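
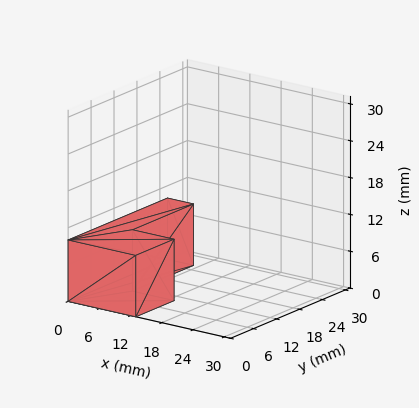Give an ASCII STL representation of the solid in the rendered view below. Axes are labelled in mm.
Reading the render: the shape is an L-shaped prism: outer 13 × 26 mm, arm thicknesses ≈ 10 mm (horizontal) and 5 mm (vertical), extruded 10 mm in z (dimensions read to the nearest mm from the axis ticks). For the STL, each face is triangulated and given an outward normal.

solid part
  facet normal 0.0000 0.0000 -1.0000
    outer loop
      vertex 13.000 10.000 0.000
      vertex 13.000 0.000 0.000
      vertex 0.000 0.000 0.000
    endloop
  endfacet
  facet normal 0.0000 0.0000 -1.0000
    outer loop
      vertex 5.000 10.000 0.000
      vertex 13.000 10.000 0.000
      vertex 0.000 0.000 0.000
    endloop
  endfacet
  facet normal 0.0000 0.0000 -1.0000
    outer loop
      vertex 5.000 26.000 0.000
      vertex 5.000 10.000 0.000
      vertex 0.000 0.000 0.000
    endloop
  endfacet
  facet normal 0.0000 0.0000 -1.0000
    outer loop
      vertex 0.000 26.000 0.000
      vertex 5.000 26.000 0.000
      vertex 0.000 0.000 0.000
    endloop
  endfacet
  facet normal 0.0000 0.0000 1.0000
    outer loop
      vertex 0.000 0.000 10.000
      vertex 13.000 0.000 10.000
      vertex 13.000 10.000 10.000
    endloop
  endfacet
  facet normal 0.0000 0.0000 1.0000
    outer loop
      vertex 0.000 0.000 10.000
      vertex 13.000 10.000 10.000
      vertex 5.000 10.000 10.000
    endloop
  endfacet
  facet normal 0.0000 0.0000 1.0000
    outer loop
      vertex 0.000 0.000 10.000
      vertex 5.000 10.000 10.000
      vertex 5.000 26.000 10.000
    endloop
  endfacet
  facet normal 0.0000 0.0000 1.0000
    outer loop
      vertex 0.000 0.000 10.000
      vertex 5.000 26.000 10.000
      vertex 0.000 26.000 10.000
    endloop
  endfacet
  facet normal 0.0000 -1.0000 0.0000
    outer loop
      vertex 0.000 0.000 0.000
      vertex 13.000 0.000 0.000
      vertex 13.000 0.000 10.000
    endloop
  endfacet
  facet normal 0.0000 -1.0000 0.0000
    outer loop
      vertex 0.000 0.000 0.000
      vertex 13.000 0.000 10.000
      vertex 0.000 0.000 10.000
    endloop
  endfacet
  facet normal 1.0000 0.0000 0.0000
    outer loop
      vertex 13.000 0.000 0.000
      vertex 13.000 10.000 0.000
      vertex 13.000 10.000 10.000
    endloop
  endfacet
  facet normal 1.0000 0.0000 0.0000
    outer loop
      vertex 13.000 0.000 0.000
      vertex 13.000 10.000 10.000
      vertex 13.000 0.000 10.000
    endloop
  endfacet
  facet normal 0.0000 1.0000 0.0000
    outer loop
      vertex 13.000 10.000 0.000
      vertex 5.000 10.000 0.000
      vertex 5.000 10.000 10.000
    endloop
  endfacet
  facet normal 0.0000 1.0000 0.0000
    outer loop
      vertex 13.000 10.000 0.000
      vertex 5.000 10.000 10.000
      vertex 13.000 10.000 10.000
    endloop
  endfacet
  facet normal 1.0000 0.0000 0.0000
    outer loop
      vertex 5.000 10.000 0.000
      vertex 5.000 26.000 0.000
      vertex 5.000 26.000 10.000
    endloop
  endfacet
  facet normal 1.0000 0.0000 0.0000
    outer loop
      vertex 5.000 10.000 0.000
      vertex 5.000 26.000 10.000
      vertex 5.000 10.000 10.000
    endloop
  endfacet
  facet normal 0.0000 1.0000 0.0000
    outer loop
      vertex 5.000 26.000 0.000
      vertex 0.000 26.000 0.000
      vertex 0.000 26.000 10.000
    endloop
  endfacet
  facet normal 0.0000 1.0000 0.0000
    outer loop
      vertex 5.000 26.000 0.000
      vertex 0.000 26.000 10.000
      vertex 5.000 26.000 10.000
    endloop
  endfacet
  facet normal -1.0000 0.0000 0.0000
    outer loop
      vertex 0.000 26.000 0.000
      vertex 0.000 0.000 0.000
      vertex 0.000 0.000 10.000
    endloop
  endfacet
  facet normal -1.0000 0.0000 0.0000
    outer loop
      vertex 0.000 26.000 0.000
      vertex 0.000 0.000 10.000
      vertex 0.000 26.000 10.000
    endloop
  endfacet
endsolid part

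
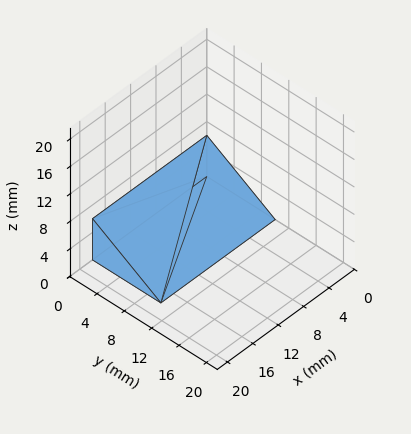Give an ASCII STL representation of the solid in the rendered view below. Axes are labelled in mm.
Reading the render: the shape is a wedge (ramp): 18 × 10 mm base, rising to 6 mm along the y=0 edge and sloping linearly to z=0 at y=10 (dimensions read to the nearest mm from the axis ticks). For the STL, each face is triangulated and given an outward normal.

solid part
  facet normal 0.0000 0.0000 -1.0000
    outer loop
      vertex 18.000 10.000 0.000
      vertex 18.000 0.000 0.000
      vertex 0.000 0.000 0.000
    endloop
  endfacet
  facet normal 0.0000 0.0000 -1.0000
    outer loop
      vertex 0.000 10.000 0.000
      vertex 18.000 10.000 0.000
      vertex 0.000 0.000 0.000
    endloop
  endfacet
  facet normal 0.0000 -1.0000 0.0000
    outer loop
      vertex 0.000 0.000 0.000
      vertex 18.000 0.000 0.000
      vertex 18.000 0.000 6.000
    endloop
  endfacet
  facet normal 0.0000 -1.0000 0.0000
    outer loop
      vertex 0.000 0.000 0.000
      vertex 18.000 0.000 6.000
      vertex 0.000 0.000 6.000
    endloop
  endfacet
  facet normal 0.0000 0.5145 0.8575
    outer loop
      vertex 0.000 0.000 6.000
      vertex 18.000 0.000 6.000
      vertex 18.000 10.000 0.000
    endloop
  endfacet
  facet normal 0.0000 0.5145 0.8575
    outer loop
      vertex 0.000 0.000 6.000
      vertex 18.000 10.000 0.000
      vertex 0.000 10.000 0.000
    endloop
  endfacet
  facet normal -1.0000 0.0000 0.0000
    outer loop
      vertex 0.000 0.000 6.000
      vertex 0.000 10.000 0.000
      vertex 0.000 0.000 0.000
    endloop
  endfacet
  facet normal 1.0000 0.0000 0.0000
    outer loop
      vertex 18.000 0.000 0.000
      vertex 18.000 10.000 0.000
      vertex 18.000 0.000 6.000
    endloop
  endfacet
endsolid part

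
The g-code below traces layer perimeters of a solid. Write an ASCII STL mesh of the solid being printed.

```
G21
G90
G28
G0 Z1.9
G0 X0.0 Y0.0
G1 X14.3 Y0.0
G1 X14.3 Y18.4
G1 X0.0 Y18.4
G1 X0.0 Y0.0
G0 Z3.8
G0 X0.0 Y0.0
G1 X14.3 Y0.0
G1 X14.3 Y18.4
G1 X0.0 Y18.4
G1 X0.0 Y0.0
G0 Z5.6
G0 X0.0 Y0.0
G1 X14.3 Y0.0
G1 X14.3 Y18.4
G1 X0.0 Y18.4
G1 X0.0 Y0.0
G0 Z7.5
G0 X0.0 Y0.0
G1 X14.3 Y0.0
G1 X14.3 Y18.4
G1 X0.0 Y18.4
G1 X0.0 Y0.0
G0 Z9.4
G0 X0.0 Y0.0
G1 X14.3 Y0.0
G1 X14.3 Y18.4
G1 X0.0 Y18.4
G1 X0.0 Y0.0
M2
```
solid part
  facet normal 0.0000 0.0000 -1.0000
    outer loop
      vertex 14.3 18.4 0.0
      vertex 14.3 0.0 0.0
      vertex 0.0 0.0 0.0
    endloop
  endfacet
  facet normal 0.0000 0.0000 -1.0000
    outer loop
      vertex 0.0 18.4 0.0
      vertex 14.3 18.4 0.0
      vertex 0.0 0.0 0.0
    endloop
  endfacet
  facet normal 0.0000 0.0000 1.0000
    outer loop
      vertex 0.0 0.0 9.4
      vertex 14.3 0.0 9.4
      vertex 14.3 18.4 9.4
    endloop
  endfacet
  facet normal 0.0000 0.0000 1.0000
    outer loop
      vertex 0.0 0.0 9.4
      vertex 14.3 18.4 9.4
      vertex 0.0 18.4 9.4
    endloop
  endfacet
  facet normal 0.0000 -1.0000 0.0000
    outer loop
      vertex 0.0 0.0 0.0
      vertex 14.3 0.0 0.0
      vertex 14.3 0.0 9.4
    endloop
  endfacet
  facet normal 0.0000 -1.0000 0.0000
    outer loop
      vertex 0.0 0.0 0.0
      vertex 14.3 0.0 9.4
      vertex 0.0 0.0 9.4
    endloop
  endfacet
  facet normal 0.0000 1.0000 0.0000
    outer loop
      vertex 14.3 18.4 9.4
      vertex 14.3 18.4 0.0
      vertex 0.0 18.4 0.0
    endloop
  endfacet
  facet normal 0.0000 1.0000 0.0000
    outer loop
      vertex 0.0 18.4 9.4
      vertex 14.3 18.4 9.4
      vertex 0.0 18.4 0.0
    endloop
  endfacet
  facet normal -1.0000 0.0000 0.0000
    outer loop
      vertex 0.0 18.4 9.4
      vertex 0.0 18.4 0.0
      vertex 0.0 0.0 0.0
    endloop
  endfacet
  facet normal -1.0000 0.0000 0.0000
    outer loop
      vertex 0.0 0.0 9.4
      vertex 0.0 18.4 9.4
      vertex 0.0 0.0 0.0
    endloop
  endfacet
  facet normal 1.0000 0.0000 0.0000
    outer loop
      vertex 14.3 0.0 0.0
      vertex 14.3 18.4 0.0
      vertex 14.3 18.4 9.4
    endloop
  endfacet
  facet normal 1.0000 0.0000 0.0000
    outer loop
      vertex 14.3 0.0 0.0
      vertex 14.3 18.4 9.4
      vertex 14.3 0.0 9.4
    endloop
  endfacet
endsolid part

The G0 Z moves step by Δz≈1.9 mm. Every layer's G1 loop is the same polygon, so the solid is a straight extrusion of it from z=0 to z≈9.4. Closing with flat bottom and top caps and triangulating gives 12 facets — a rectangular box, roughly 14.3 × 18.4 mm footprint and 9.4 mm tall.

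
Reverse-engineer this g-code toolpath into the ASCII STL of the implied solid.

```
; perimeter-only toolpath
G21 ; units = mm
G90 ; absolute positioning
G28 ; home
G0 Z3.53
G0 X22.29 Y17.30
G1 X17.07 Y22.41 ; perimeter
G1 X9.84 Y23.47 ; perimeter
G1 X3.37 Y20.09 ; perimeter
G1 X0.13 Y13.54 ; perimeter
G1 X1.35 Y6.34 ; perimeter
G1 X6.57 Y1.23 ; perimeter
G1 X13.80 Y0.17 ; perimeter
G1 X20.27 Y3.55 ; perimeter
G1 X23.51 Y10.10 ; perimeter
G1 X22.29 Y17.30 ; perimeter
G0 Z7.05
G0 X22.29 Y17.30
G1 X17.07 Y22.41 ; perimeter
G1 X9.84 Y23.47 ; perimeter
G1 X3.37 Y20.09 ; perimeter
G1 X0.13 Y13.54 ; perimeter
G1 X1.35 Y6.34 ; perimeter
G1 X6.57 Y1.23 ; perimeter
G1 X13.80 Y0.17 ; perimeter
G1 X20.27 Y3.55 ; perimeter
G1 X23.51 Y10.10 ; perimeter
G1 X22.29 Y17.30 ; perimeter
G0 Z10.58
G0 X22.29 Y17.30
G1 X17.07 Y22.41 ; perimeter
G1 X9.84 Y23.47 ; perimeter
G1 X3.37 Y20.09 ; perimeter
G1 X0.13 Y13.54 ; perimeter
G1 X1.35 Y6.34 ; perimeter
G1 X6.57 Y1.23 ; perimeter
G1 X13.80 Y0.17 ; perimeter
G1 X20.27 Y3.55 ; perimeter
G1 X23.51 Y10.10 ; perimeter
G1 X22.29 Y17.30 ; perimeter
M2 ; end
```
solid part
  facet normal 0.0000 0.0000 -1.0000
    outer loop
      vertex 9.84 23.47 0.00
      vertex 17.07 22.41 0.00
      vertex 22.29 17.30 0.00
    endloop
  endfacet
  facet normal 0.0000 0.0000 -1.0000
    outer loop
      vertex 3.37 20.09 0.00
      vertex 9.84 23.47 0.00
      vertex 22.29 17.30 0.00
    endloop
  endfacet
  facet normal 0.0000 0.0000 -1.0000
    outer loop
      vertex 0.13 13.54 0.00
      vertex 3.37 20.09 0.00
      vertex 22.29 17.30 0.00
    endloop
  endfacet
  facet normal 0.0000 0.0000 -1.0000
    outer loop
      vertex 1.35 6.34 0.00
      vertex 0.13 13.54 0.00
      vertex 22.29 17.30 0.00
    endloop
  endfacet
  facet normal 0.0000 0.0000 -1.0000
    outer loop
      vertex 6.57 1.23 0.00
      vertex 1.35 6.34 0.00
      vertex 22.29 17.30 0.00
    endloop
  endfacet
  facet normal 0.0000 0.0000 -1.0000
    outer loop
      vertex 13.80 0.17 0.00
      vertex 6.57 1.23 0.00
      vertex 22.29 17.30 0.00
    endloop
  endfacet
  facet normal 0.0000 0.0000 -1.0000
    outer loop
      vertex 20.27 3.55 0.00
      vertex 13.80 0.17 0.00
      vertex 22.29 17.30 0.00
    endloop
  endfacet
  facet normal 0.0000 0.0000 -1.0000
    outer loop
      vertex 23.51 10.10 0.00
      vertex 20.27 3.55 0.00
      vertex 22.29 17.30 0.00
    endloop
  endfacet
  facet normal 0.0000 0.0000 1.0000
    outer loop
      vertex 22.29 17.30 10.58
      vertex 17.07 22.41 10.58
      vertex 9.84 23.47 10.58
    endloop
  endfacet
  facet normal 0.0000 0.0000 1.0000
    outer loop
      vertex 22.29 17.30 10.58
      vertex 9.84 23.47 10.58
      vertex 3.37 20.09 10.58
    endloop
  endfacet
  facet normal 0.0000 0.0000 1.0000
    outer loop
      vertex 22.29 17.30 10.58
      vertex 3.37 20.09 10.58
      vertex 0.13 13.54 10.58
    endloop
  endfacet
  facet normal 0.0000 0.0000 1.0000
    outer loop
      vertex 22.29 17.30 10.58
      vertex 0.13 13.54 10.58
      vertex 1.35 6.34 10.58
    endloop
  endfacet
  facet normal 0.0000 0.0000 1.0000
    outer loop
      vertex 22.29 17.30 10.58
      vertex 1.35 6.34 10.58
      vertex 6.57 1.23 10.58
    endloop
  endfacet
  facet normal 0.0000 0.0000 1.0000
    outer loop
      vertex 22.29 17.30 10.58
      vertex 6.57 1.23 10.58
      vertex 13.80 0.17 10.58
    endloop
  endfacet
  facet normal 0.0000 0.0000 1.0000
    outer loop
      vertex 22.29 17.30 10.58
      vertex 13.80 0.17 10.58
      vertex 20.27 3.55 10.58
    endloop
  endfacet
  facet normal 0.0000 0.0000 1.0000
    outer loop
      vertex 22.29 17.30 10.58
      vertex 20.27 3.55 10.58
      vertex 23.51 10.10 10.58
    endloop
  endfacet
  facet normal 0.6995 0.7146 0.0000
    outer loop
      vertex 22.29 17.30 0.00
      vertex 17.07 22.41 0.00
      vertex 17.07 22.41 10.58
    endloop
  endfacet
  facet normal 0.6995 0.7146 0.0000
    outer loop
      vertex 22.29 17.30 0.00
      vertex 17.07 22.41 10.58
      vertex 22.29 17.30 10.58
    endloop
  endfacet
  facet normal 0.1451 0.9894 0.0000
    outer loop
      vertex 17.07 22.41 0.00
      vertex 9.84 23.47 0.00
      vertex 9.84 23.47 10.58
    endloop
  endfacet
  facet normal 0.1451 0.9894 0.0000
    outer loop
      vertex 17.07 22.41 0.00
      vertex 9.84 23.47 10.58
      vertex 17.07 22.41 10.58
    endloop
  endfacet
  facet normal -0.4630 0.8863 0.0000
    outer loop
      vertex 9.84 23.47 0.00
      vertex 3.37 20.09 0.00
      vertex 3.37 20.09 10.58
    endloop
  endfacet
  facet normal -0.4630 0.8863 0.0000
    outer loop
      vertex 9.84 23.47 0.00
      vertex 3.37 20.09 10.58
      vertex 9.84 23.47 10.58
    endloop
  endfacet
  facet normal -0.8963 0.4434 0.0000
    outer loop
      vertex 3.37 20.09 0.00
      vertex 0.13 13.54 0.00
      vertex 0.13 13.54 10.58
    endloop
  endfacet
  facet normal -0.8963 0.4434 0.0000
    outer loop
      vertex 3.37 20.09 0.00
      vertex 0.13 13.54 10.58
      vertex 3.37 20.09 10.58
    endloop
  endfacet
  facet normal -0.9859 -0.1671 0.0000
    outer loop
      vertex 0.13 13.54 0.00
      vertex 1.35 6.34 0.00
      vertex 1.35 6.34 10.58
    endloop
  endfacet
  facet normal -0.9859 -0.1671 0.0000
    outer loop
      vertex 0.13 13.54 0.00
      vertex 1.35 6.34 10.58
      vertex 0.13 13.54 10.58
    endloop
  endfacet
  facet normal -0.6995 -0.7146 0.0000
    outer loop
      vertex 1.35 6.34 0.00
      vertex 6.57 1.23 0.00
      vertex 6.57 1.23 10.58
    endloop
  endfacet
  facet normal -0.6995 -0.7146 0.0000
    outer loop
      vertex 1.35 6.34 0.00
      vertex 6.57 1.23 10.58
      vertex 1.35 6.34 10.58
    endloop
  endfacet
  facet normal -0.1451 -0.9894 0.0000
    outer loop
      vertex 6.57 1.23 0.00
      vertex 13.80 0.17 0.00
      vertex 13.80 0.17 10.58
    endloop
  endfacet
  facet normal -0.1451 -0.9894 0.0000
    outer loop
      vertex 6.57 1.23 0.00
      vertex 13.80 0.17 10.58
      vertex 6.57 1.23 10.58
    endloop
  endfacet
  facet normal 0.4630 -0.8863 0.0000
    outer loop
      vertex 13.80 0.17 0.00
      vertex 20.27 3.55 0.00
      vertex 20.27 3.55 10.58
    endloop
  endfacet
  facet normal 0.4630 -0.8863 0.0000
    outer loop
      vertex 13.80 0.17 0.00
      vertex 20.27 3.55 10.58
      vertex 13.80 0.17 10.58
    endloop
  endfacet
  facet normal 0.8963 -0.4434 0.0000
    outer loop
      vertex 20.27 3.55 0.00
      vertex 23.51 10.10 0.00
      vertex 23.51 10.10 10.58
    endloop
  endfacet
  facet normal 0.8963 -0.4434 0.0000
    outer loop
      vertex 20.27 3.55 0.00
      vertex 23.51 10.10 10.58
      vertex 20.27 3.55 10.58
    endloop
  endfacet
  facet normal 0.9859 0.1671 0.0000
    outer loop
      vertex 23.51 10.10 0.00
      vertex 22.29 17.30 0.00
      vertex 22.29 17.30 10.58
    endloop
  endfacet
  facet normal 0.9859 0.1671 0.0000
    outer loop
      vertex 23.51 10.10 0.00
      vertex 22.29 17.30 10.58
      vertex 23.51 10.10 10.58
    endloop
  endfacet
endsolid part

The G0 Z moves step by Δz≈3.53 mm. Every layer's G1 loop is the same polygon, so the solid is a straight extrusion of it from z=0 to z≈10.6. Closing with flat bottom and top caps and triangulating gives 36 facets — a regular 10-sided prism (a cylinder approximated with 10 flat sides), circumscribed radius ≈ 11.8 mm, height ≈ 10.6 mm.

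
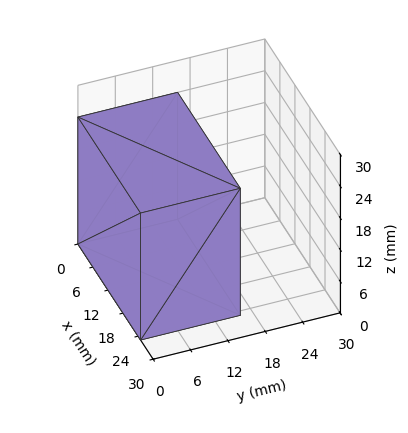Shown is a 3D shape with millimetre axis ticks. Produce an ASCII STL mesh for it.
Reading the render: the shape is a rectangular box, roughly 25 × 16 mm footprint and 24 mm tall (dimensions read to the nearest mm from the axis ticks). For the STL, each face is triangulated and given an outward normal.

solid part
  facet normal 0.0000 0.0000 -1.0000
    outer loop
      vertex 25.0 16.0 0.0
      vertex 25.0 0.0 0.0
      vertex 0.0 0.0 0.0
    endloop
  endfacet
  facet normal 0.0000 0.0000 -1.0000
    outer loop
      vertex 0.0 16.0 0.0
      vertex 25.0 16.0 0.0
      vertex 0.0 0.0 0.0
    endloop
  endfacet
  facet normal 0.0000 0.0000 1.0000
    outer loop
      vertex 0.0 0.0 24.0
      vertex 25.0 0.0 24.0
      vertex 25.0 16.0 24.0
    endloop
  endfacet
  facet normal 0.0000 0.0000 1.0000
    outer loop
      vertex 0.0 0.0 24.0
      vertex 25.0 16.0 24.0
      vertex 0.0 16.0 24.0
    endloop
  endfacet
  facet normal 0.0000 -1.0000 0.0000
    outer loop
      vertex 0.0 0.0 0.0
      vertex 25.0 0.0 0.0
      vertex 25.0 0.0 24.0
    endloop
  endfacet
  facet normal 0.0000 -1.0000 0.0000
    outer loop
      vertex 0.0 0.0 0.0
      vertex 25.0 0.0 24.0
      vertex 0.0 0.0 24.0
    endloop
  endfacet
  facet normal 0.0000 1.0000 0.0000
    outer loop
      vertex 25.0 16.0 24.0
      vertex 25.0 16.0 0.0
      vertex 0.0 16.0 0.0
    endloop
  endfacet
  facet normal 0.0000 1.0000 0.0000
    outer loop
      vertex 0.0 16.0 24.0
      vertex 25.0 16.0 24.0
      vertex 0.0 16.0 0.0
    endloop
  endfacet
  facet normal -1.0000 0.0000 0.0000
    outer loop
      vertex 0.0 16.0 24.0
      vertex 0.0 16.0 0.0
      vertex 0.0 0.0 0.0
    endloop
  endfacet
  facet normal -1.0000 0.0000 0.0000
    outer loop
      vertex 0.0 0.0 24.0
      vertex 0.0 16.0 24.0
      vertex 0.0 0.0 0.0
    endloop
  endfacet
  facet normal 1.0000 0.0000 0.0000
    outer loop
      vertex 25.0 0.0 0.0
      vertex 25.0 16.0 0.0
      vertex 25.0 16.0 24.0
    endloop
  endfacet
  facet normal 1.0000 0.0000 0.0000
    outer loop
      vertex 25.0 0.0 0.0
      vertex 25.0 16.0 24.0
      vertex 25.0 0.0 24.0
    endloop
  endfacet
endsolid part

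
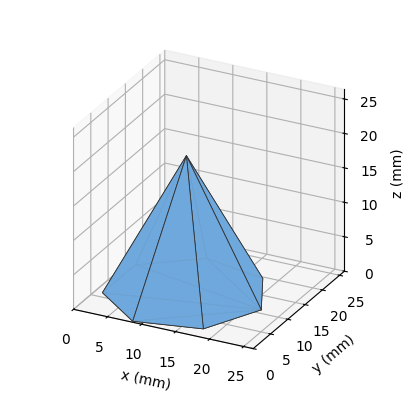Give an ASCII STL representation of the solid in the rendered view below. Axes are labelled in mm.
Reading the render: the shape is a regular 7-sided pyramid, base circumscribed radius ≈ 11 mm, apex at z ≈ 20 mm (dimensions read to the nearest mm from the axis ticks). For the STL, each face is triangulated and given an outward normal.

solid part
  facet normal 0.0000 0.0000 -1.0000
    outer loop
      vertex 8.552 21.724 0.000
      vertex 17.858 19.600 0.000
      vertex 22.000 11.000 0.000
    endloop
  endfacet
  facet normal 0.0000 0.0000 -1.0000
    outer loop
      vertex 1.089 15.773 0.000
      vertex 8.552 21.724 0.000
      vertex 22.000 11.000 0.000
    endloop
  endfacet
  facet normal 0.0000 0.0000 -1.0000
    outer loop
      vertex 1.089 6.227 0.000
      vertex 1.089 15.773 0.000
      vertex 22.000 11.000 0.000
    endloop
  endfacet
  facet normal 0.0000 0.0000 -1.0000
    outer loop
      vertex 8.552 0.276 0.000
      vertex 1.089 6.227 0.000
      vertex 22.000 11.000 0.000
    endloop
  endfacet
  facet normal 0.0000 0.0000 -1.0000
    outer loop
      vertex 17.858 2.400 0.000
      vertex 8.552 0.276 0.000
      vertex 22.000 11.000 0.000
    endloop
  endfacet
  facet normal 0.8073 0.3888 0.4440
    outer loop
      vertex 22.000 11.000 0.000
      vertex 17.858 19.600 0.000
      vertex 11.000 11.000 20.000
    endloop
  endfacet
  facet normal 0.1994 0.8736 0.4440
    outer loop
      vertex 17.858 19.600 0.000
      vertex 8.552 21.724 0.000
      vertex 11.000 11.000 20.000
    endloop
  endfacet
  facet normal -0.5586 0.7006 0.4440
    outer loop
      vertex 8.552 21.724 0.000
      vertex 1.089 15.773 0.000
      vertex 11.000 11.000 20.000
    endloop
  endfacet
  facet normal -0.8960 0.0000 0.4440
    outer loop
      vertex 1.089 15.773 0.000
      vertex 1.089 6.227 0.000
      vertex 11.000 11.000 20.000
    endloop
  endfacet
  facet normal -0.5586 -0.7006 0.4440
    outer loop
      vertex 1.089 6.227 0.000
      vertex 8.552 0.276 0.000
      vertex 11.000 11.000 20.000
    endloop
  endfacet
  facet normal 0.1994 -0.8736 0.4440
    outer loop
      vertex 8.552 0.276 0.000
      vertex 17.858 2.400 0.000
      vertex 11.000 11.000 20.000
    endloop
  endfacet
  facet normal 0.8073 -0.3888 0.4440
    outer loop
      vertex 17.858 2.400 0.000
      vertex 22.000 11.000 0.000
      vertex 11.000 11.000 20.000
    endloop
  endfacet
endsolid part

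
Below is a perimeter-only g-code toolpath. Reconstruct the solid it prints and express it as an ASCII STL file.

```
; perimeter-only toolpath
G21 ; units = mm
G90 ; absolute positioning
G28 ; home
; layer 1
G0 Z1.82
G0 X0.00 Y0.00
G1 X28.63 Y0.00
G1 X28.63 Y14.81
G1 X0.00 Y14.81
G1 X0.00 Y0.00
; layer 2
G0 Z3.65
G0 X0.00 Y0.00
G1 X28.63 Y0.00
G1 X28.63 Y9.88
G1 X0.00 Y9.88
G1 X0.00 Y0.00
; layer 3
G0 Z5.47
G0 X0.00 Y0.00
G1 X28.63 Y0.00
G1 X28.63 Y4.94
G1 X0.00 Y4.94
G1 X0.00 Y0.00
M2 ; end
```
solid part
  facet normal 0.0000 0.0000 -1.0000
    outer loop
      vertex 28.63 19.75 0.00
      vertex 28.63 0.00 0.00
      vertex 0.00 0.00 0.00
    endloop
  endfacet
  facet normal 0.0000 0.0000 -1.0000
    outer loop
      vertex 0.00 19.75 0.00
      vertex 28.63 19.75 0.00
      vertex 0.00 0.00 0.00
    endloop
  endfacet
  facet normal 0.0000 -1.0000 0.0000
    outer loop
      vertex 0.00 0.00 0.00
      vertex 28.63 0.00 0.00
      vertex 28.63 0.00 7.30
    endloop
  endfacet
  facet normal 0.0000 -1.0000 0.0000
    outer loop
      vertex 0.00 0.00 0.00
      vertex 28.63 0.00 7.30
      vertex 0.00 0.00 7.30
    endloop
  endfacet
  facet normal 0.0000 0.3467 0.9380
    outer loop
      vertex 0.00 0.00 7.30
      vertex 28.63 0.00 7.30
      vertex 28.63 19.75 0.00
    endloop
  endfacet
  facet normal 0.0000 0.3467 0.9380
    outer loop
      vertex 0.00 0.00 7.30
      vertex 28.63 19.75 0.00
      vertex 0.00 19.75 0.00
    endloop
  endfacet
  facet normal -1.0000 0.0000 0.0000
    outer loop
      vertex 0.00 0.00 7.30
      vertex 0.00 19.75 0.00
      vertex 0.00 0.00 0.00
    endloop
  endfacet
  facet normal 1.0000 0.0000 0.0000
    outer loop
      vertex 28.63 0.00 0.00
      vertex 28.63 19.75 0.00
      vertex 28.63 0.00 7.30
    endloop
  endfacet
endsolid part

The G0 Z moves step by Δz≈1.82 mm. The G1 loops shrink linearly with z, so the solid tapers from its base footprint up to z≈7.3. Closing with a flat bottom cap and the tapered top and triangulating gives 8 facets — a wedge (ramp): 28.6 × 19.8 mm base, rising to 7.3 mm along the y=0 edge and sloping linearly to z=0 at y=19.8.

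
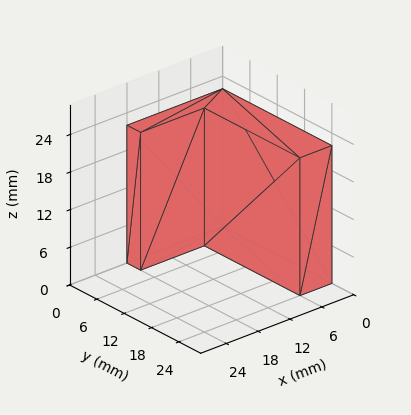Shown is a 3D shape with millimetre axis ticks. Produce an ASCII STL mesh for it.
Reading the render: the shape is an L-shaped prism: outer 18 × 24 mm, arm thicknesses ≈ 3 mm (horizontal) and 6 mm (vertical), extruded 22 mm in z (dimensions read to the nearest mm from the axis ticks). For the STL, each face is triangulated and given an outward normal.

solid part
  facet normal 0.0000 0.0000 -1.0000
    outer loop
      vertex 18.00 3.00 0.00
      vertex 18.00 0.00 0.00
      vertex 0.00 0.00 0.00
    endloop
  endfacet
  facet normal 0.0000 0.0000 -1.0000
    outer loop
      vertex 6.00 3.00 0.00
      vertex 18.00 3.00 0.00
      vertex 0.00 0.00 0.00
    endloop
  endfacet
  facet normal 0.0000 0.0000 -1.0000
    outer loop
      vertex 6.00 24.00 0.00
      vertex 6.00 3.00 0.00
      vertex 0.00 0.00 0.00
    endloop
  endfacet
  facet normal 0.0000 0.0000 -1.0000
    outer loop
      vertex 0.00 24.00 0.00
      vertex 6.00 24.00 0.00
      vertex 0.00 0.00 0.00
    endloop
  endfacet
  facet normal 0.0000 0.0000 1.0000
    outer loop
      vertex 0.00 0.00 22.00
      vertex 18.00 0.00 22.00
      vertex 18.00 3.00 22.00
    endloop
  endfacet
  facet normal 0.0000 0.0000 1.0000
    outer loop
      vertex 0.00 0.00 22.00
      vertex 18.00 3.00 22.00
      vertex 6.00 3.00 22.00
    endloop
  endfacet
  facet normal 0.0000 0.0000 1.0000
    outer loop
      vertex 0.00 0.00 22.00
      vertex 6.00 3.00 22.00
      vertex 6.00 24.00 22.00
    endloop
  endfacet
  facet normal 0.0000 0.0000 1.0000
    outer loop
      vertex 0.00 0.00 22.00
      vertex 6.00 24.00 22.00
      vertex 0.00 24.00 22.00
    endloop
  endfacet
  facet normal 0.0000 -1.0000 0.0000
    outer loop
      vertex 0.00 0.00 0.00
      vertex 18.00 0.00 0.00
      vertex 18.00 0.00 22.00
    endloop
  endfacet
  facet normal 0.0000 -1.0000 0.0000
    outer loop
      vertex 0.00 0.00 0.00
      vertex 18.00 0.00 22.00
      vertex 0.00 0.00 22.00
    endloop
  endfacet
  facet normal 1.0000 0.0000 0.0000
    outer loop
      vertex 18.00 0.00 0.00
      vertex 18.00 3.00 0.00
      vertex 18.00 3.00 22.00
    endloop
  endfacet
  facet normal 1.0000 0.0000 0.0000
    outer loop
      vertex 18.00 0.00 0.00
      vertex 18.00 3.00 22.00
      vertex 18.00 0.00 22.00
    endloop
  endfacet
  facet normal 0.0000 1.0000 0.0000
    outer loop
      vertex 18.00 3.00 0.00
      vertex 6.00 3.00 0.00
      vertex 6.00 3.00 22.00
    endloop
  endfacet
  facet normal 0.0000 1.0000 0.0000
    outer loop
      vertex 18.00 3.00 0.00
      vertex 6.00 3.00 22.00
      vertex 18.00 3.00 22.00
    endloop
  endfacet
  facet normal 1.0000 0.0000 0.0000
    outer loop
      vertex 6.00 3.00 0.00
      vertex 6.00 24.00 0.00
      vertex 6.00 24.00 22.00
    endloop
  endfacet
  facet normal 1.0000 0.0000 0.0000
    outer loop
      vertex 6.00 3.00 0.00
      vertex 6.00 24.00 22.00
      vertex 6.00 3.00 22.00
    endloop
  endfacet
  facet normal 0.0000 1.0000 0.0000
    outer loop
      vertex 6.00 24.00 0.00
      vertex 0.00 24.00 0.00
      vertex 0.00 24.00 22.00
    endloop
  endfacet
  facet normal 0.0000 1.0000 0.0000
    outer loop
      vertex 6.00 24.00 0.00
      vertex 0.00 24.00 22.00
      vertex 6.00 24.00 22.00
    endloop
  endfacet
  facet normal -1.0000 0.0000 0.0000
    outer loop
      vertex 0.00 24.00 0.00
      vertex 0.00 0.00 0.00
      vertex 0.00 0.00 22.00
    endloop
  endfacet
  facet normal -1.0000 0.0000 0.0000
    outer loop
      vertex 0.00 24.00 0.00
      vertex 0.00 0.00 22.00
      vertex 0.00 24.00 22.00
    endloop
  endfacet
endsolid part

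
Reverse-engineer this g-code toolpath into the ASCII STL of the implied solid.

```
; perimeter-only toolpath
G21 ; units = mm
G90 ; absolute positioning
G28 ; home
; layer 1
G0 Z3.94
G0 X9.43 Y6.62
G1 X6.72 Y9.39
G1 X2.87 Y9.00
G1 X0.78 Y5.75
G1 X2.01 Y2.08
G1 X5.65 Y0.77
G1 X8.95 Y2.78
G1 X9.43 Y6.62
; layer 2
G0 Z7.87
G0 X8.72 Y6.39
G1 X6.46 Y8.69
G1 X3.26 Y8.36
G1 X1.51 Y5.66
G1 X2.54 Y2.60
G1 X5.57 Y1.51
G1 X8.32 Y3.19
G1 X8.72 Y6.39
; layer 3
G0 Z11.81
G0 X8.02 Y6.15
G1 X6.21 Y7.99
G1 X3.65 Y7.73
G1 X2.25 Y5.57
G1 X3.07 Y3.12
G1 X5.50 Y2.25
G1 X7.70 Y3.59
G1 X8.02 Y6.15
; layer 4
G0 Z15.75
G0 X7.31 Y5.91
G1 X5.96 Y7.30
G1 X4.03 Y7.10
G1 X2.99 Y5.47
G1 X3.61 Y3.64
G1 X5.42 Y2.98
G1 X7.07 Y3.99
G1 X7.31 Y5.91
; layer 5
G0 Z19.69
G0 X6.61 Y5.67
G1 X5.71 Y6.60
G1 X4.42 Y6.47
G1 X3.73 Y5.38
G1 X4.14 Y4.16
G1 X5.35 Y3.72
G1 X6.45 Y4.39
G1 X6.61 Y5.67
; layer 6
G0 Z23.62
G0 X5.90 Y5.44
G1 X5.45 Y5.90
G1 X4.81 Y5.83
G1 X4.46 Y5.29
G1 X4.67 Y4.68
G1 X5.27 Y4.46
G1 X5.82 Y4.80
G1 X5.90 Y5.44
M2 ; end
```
solid part
  facet normal 0.0000 0.0000 -1.0000
    outer loop
      vertex 2.48 9.63 0.00
      vertex 6.97 10.09 0.00
      vertex 10.13 6.86 0.00
    endloop
  endfacet
  facet normal 0.0000 0.0000 -1.0000
    outer loop
      vertex 0.04 5.84 0.00
      vertex 2.48 9.63 0.00
      vertex 10.13 6.86 0.00
    endloop
  endfacet
  facet normal 0.0000 0.0000 -1.0000
    outer loop
      vertex 1.48 1.56 0.00
      vertex 0.04 5.84 0.00
      vertex 10.13 6.86 0.00
    endloop
  endfacet
  facet normal 0.0000 0.0000 -1.0000
    outer loop
      vertex 5.72 0.03 0.00
      vertex 1.48 1.56 0.00
      vertex 10.13 6.86 0.00
    endloop
  endfacet
  facet normal 0.0000 0.0000 -1.0000
    outer loop
      vertex 9.57 2.38 0.00
      vertex 5.72 0.03 0.00
      vertex 10.13 6.86 0.00
    endloop
  endfacet
  facet normal 0.7047 0.6894 0.1676
    outer loop
      vertex 10.13 6.86 0.00
      vertex 6.97 10.09 0.00
      vertex 5.20 5.20 27.56
    endloop
  endfacet
  facet normal -0.1005 0.9807 0.1676
    outer loop
      vertex 6.97 10.09 0.00
      vertex 2.48 9.63 0.00
      vertex 5.20 5.20 27.56
    endloop
  endfacet
  facet normal -0.8289 0.5337 0.1676
    outer loop
      vertex 2.48 9.63 0.00
      vertex 0.04 5.84 0.00
      vertex 5.20 5.20 27.56
    endloop
  endfacet
  facet normal -0.9344 -0.3144 0.1676
    outer loop
      vertex 0.04 5.84 0.00
      vertex 1.48 1.56 0.00
      vertex 5.20 5.20 27.56
    endloop
  endfacet
  facet normal -0.3346 -0.9273 0.1676
    outer loop
      vertex 1.48 1.56 0.00
      vertex 5.72 0.03 0.00
      vertex 5.20 5.20 27.56
    endloop
  endfacet
  facet normal 0.5136 -0.8415 0.1675
    outer loop
      vertex 5.72 0.03 0.00
      vertex 9.57 2.38 0.00
      vertex 5.20 5.20 27.56
    endloop
  endfacet
  facet normal 0.9782 -0.1223 0.1676
    outer loop
      vertex 9.57 2.38 0.00
      vertex 10.13 6.86 0.00
      vertex 5.20 5.20 27.56
    endloop
  endfacet
endsolid part

The G0 Z moves step by Δz≈3.94 mm. The G1 loops shrink linearly with z, so the solid tapers from its base footprint up to z≈27.6. Closing with a flat bottom cap and the tapered top and triangulating gives 12 facets — a regular 7-sided pyramid, base circumscribed radius ≈ 5.2 mm, apex at z ≈ 27.6 mm.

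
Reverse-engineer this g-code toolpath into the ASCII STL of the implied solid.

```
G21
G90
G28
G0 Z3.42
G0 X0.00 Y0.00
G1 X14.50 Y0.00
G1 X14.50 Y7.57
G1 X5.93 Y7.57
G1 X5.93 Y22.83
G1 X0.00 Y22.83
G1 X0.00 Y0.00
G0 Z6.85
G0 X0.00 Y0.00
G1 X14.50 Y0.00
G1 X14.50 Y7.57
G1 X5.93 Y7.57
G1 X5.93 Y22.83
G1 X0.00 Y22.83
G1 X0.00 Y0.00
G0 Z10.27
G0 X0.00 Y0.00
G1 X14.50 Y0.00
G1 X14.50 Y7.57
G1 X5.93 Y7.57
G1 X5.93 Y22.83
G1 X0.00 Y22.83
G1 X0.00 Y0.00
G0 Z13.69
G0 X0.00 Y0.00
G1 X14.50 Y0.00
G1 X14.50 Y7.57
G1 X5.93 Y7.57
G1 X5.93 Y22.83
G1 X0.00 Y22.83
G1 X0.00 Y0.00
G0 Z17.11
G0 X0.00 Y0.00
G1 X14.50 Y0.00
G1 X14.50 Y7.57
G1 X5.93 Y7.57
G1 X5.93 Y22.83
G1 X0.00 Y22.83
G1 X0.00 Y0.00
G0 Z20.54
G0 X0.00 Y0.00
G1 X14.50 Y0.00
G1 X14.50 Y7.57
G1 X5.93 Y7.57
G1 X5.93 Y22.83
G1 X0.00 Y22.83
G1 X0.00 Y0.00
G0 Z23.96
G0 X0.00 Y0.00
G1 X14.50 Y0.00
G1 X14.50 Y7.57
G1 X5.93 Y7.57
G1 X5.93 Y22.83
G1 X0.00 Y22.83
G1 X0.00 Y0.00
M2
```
solid part
  facet normal 0.0000 0.0000 -1.0000
    outer loop
      vertex 14.50 7.57 0.00
      vertex 14.50 0.00 0.00
      vertex 0.00 0.00 0.00
    endloop
  endfacet
  facet normal 0.0000 0.0000 -1.0000
    outer loop
      vertex 5.93 7.57 0.00
      vertex 14.50 7.57 0.00
      vertex 0.00 0.00 0.00
    endloop
  endfacet
  facet normal 0.0000 0.0000 -1.0000
    outer loop
      vertex 5.93 22.83 0.00
      vertex 5.93 7.57 0.00
      vertex 0.00 0.00 0.00
    endloop
  endfacet
  facet normal 0.0000 0.0000 -1.0000
    outer loop
      vertex 0.00 22.83 0.00
      vertex 5.93 22.83 0.00
      vertex 0.00 0.00 0.00
    endloop
  endfacet
  facet normal 0.0000 0.0000 1.0000
    outer loop
      vertex 0.00 0.00 23.96
      vertex 14.50 0.00 23.96
      vertex 14.50 7.57 23.96
    endloop
  endfacet
  facet normal 0.0000 0.0000 1.0000
    outer loop
      vertex 0.00 0.00 23.96
      vertex 14.50 7.57 23.96
      vertex 5.93 7.57 23.96
    endloop
  endfacet
  facet normal 0.0000 0.0000 1.0000
    outer loop
      vertex 0.00 0.00 23.96
      vertex 5.93 7.57 23.96
      vertex 5.93 22.83 23.96
    endloop
  endfacet
  facet normal 0.0000 0.0000 1.0000
    outer loop
      vertex 0.00 0.00 23.96
      vertex 5.93 22.83 23.96
      vertex 0.00 22.83 23.96
    endloop
  endfacet
  facet normal 0.0000 -1.0000 0.0000
    outer loop
      vertex 0.00 0.00 0.00
      vertex 14.50 0.00 0.00
      vertex 14.50 0.00 23.96
    endloop
  endfacet
  facet normal 0.0000 -1.0000 0.0000
    outer loop
      vertex 0.00 0.00 0.00
      vertex 14.50 0.00 23.96
      vertex 0.00 0.00 23.96
    endloop
  endfacet
  facet normal 1.0000 0.0000 0.0000
    outer loop
      vertex 14.50 0.00 0.00
      vertex 14.50 7.57 0.00
      vertex 14.50 7.57 23.96
    endloop
  endfacet
  facet normal 1.0000 0.0000 0.0000
    outer loop
      vertex 14.50 0.00 0.00
      vertex 14.50 7.57 23.96
      vertex 14.50 0.00 23.96
    endloop
  endfacet
  facet normal 0.0000 1.0000 0.0000
    outer loop
      vertex 14.50 7.57 0.00
      vertex 5.93 7.57 0.00
      vertex 5.93 7.57 23.96
    endloop
  endfacet
  facet normal 0.0000 1.0000 0.0000
    outer loop
      vertex 14.50 7.57 0.00
      vertex 5.93 7.57 23.96
      vertex 14.50 7.57 23.96
    endloop
  endfacet
  facet normal 1.0000 0.0000 0.0000
    outer loop
      vertex 5.93 7.57 0.00
      vertex 5.93 22.83 0.00
      vertex 5.93 22.83 23.96
    endloop
  endfacet
  facet normal 1.0000 0.0000 0.0000
    outer loop
      vertex 5.93 7.57 0.00
      vertex 5.93 22.83 23.96
      vertex 5.93 7.57 23.96
    endloop
  endfacet
  facet normal 0.0000 1.0000 0.0000
    outer loop
      vertex 5.93 22.83 0.00
      vertex 0.00 22.83 0.00
      vertex 0.00 22.83 23.96
    endloop
  endfacet
  facet normal 0.0000 1.0000 0.0000
    outer loop
      vertex 5.93 22.83 0.00
      vertex 0.00 22.83 23.96
      vertex 5.93 22.83 23.96
    endloop
  endfacet
  facet normal -1.0000 0.0000 0.0000
    outer loop
      vertex 0.00 22.83 0.00
      vertex 0.00 0.00 0.00
      vertex 0.00 0.00 23.96
    endloop
  endfacet
  facet normal -1.0000 0.0000 0.0000
    outer loop
      vertex 0.00 22.83 0.00
      vertex 0.00 0.00 23.96
      vertex 0.00 22.83 23.96
    endloop
  endfacet
endsolid part

The G0 Z moves step by Δz≈3.42 mm. Every layer's G1 loop is the same polygon, so the solid is a straight extrusion of it from z=0 to z≈24. Closing with flat bottom and top caps and triangulating gives 20 facets — an L-shaped prism: outer 14.5 × 22.8 mm, arm thicknesses ≈ 7.57 mm (horizontal) and 5.93 mm (vertical), extruded 24 mm in z.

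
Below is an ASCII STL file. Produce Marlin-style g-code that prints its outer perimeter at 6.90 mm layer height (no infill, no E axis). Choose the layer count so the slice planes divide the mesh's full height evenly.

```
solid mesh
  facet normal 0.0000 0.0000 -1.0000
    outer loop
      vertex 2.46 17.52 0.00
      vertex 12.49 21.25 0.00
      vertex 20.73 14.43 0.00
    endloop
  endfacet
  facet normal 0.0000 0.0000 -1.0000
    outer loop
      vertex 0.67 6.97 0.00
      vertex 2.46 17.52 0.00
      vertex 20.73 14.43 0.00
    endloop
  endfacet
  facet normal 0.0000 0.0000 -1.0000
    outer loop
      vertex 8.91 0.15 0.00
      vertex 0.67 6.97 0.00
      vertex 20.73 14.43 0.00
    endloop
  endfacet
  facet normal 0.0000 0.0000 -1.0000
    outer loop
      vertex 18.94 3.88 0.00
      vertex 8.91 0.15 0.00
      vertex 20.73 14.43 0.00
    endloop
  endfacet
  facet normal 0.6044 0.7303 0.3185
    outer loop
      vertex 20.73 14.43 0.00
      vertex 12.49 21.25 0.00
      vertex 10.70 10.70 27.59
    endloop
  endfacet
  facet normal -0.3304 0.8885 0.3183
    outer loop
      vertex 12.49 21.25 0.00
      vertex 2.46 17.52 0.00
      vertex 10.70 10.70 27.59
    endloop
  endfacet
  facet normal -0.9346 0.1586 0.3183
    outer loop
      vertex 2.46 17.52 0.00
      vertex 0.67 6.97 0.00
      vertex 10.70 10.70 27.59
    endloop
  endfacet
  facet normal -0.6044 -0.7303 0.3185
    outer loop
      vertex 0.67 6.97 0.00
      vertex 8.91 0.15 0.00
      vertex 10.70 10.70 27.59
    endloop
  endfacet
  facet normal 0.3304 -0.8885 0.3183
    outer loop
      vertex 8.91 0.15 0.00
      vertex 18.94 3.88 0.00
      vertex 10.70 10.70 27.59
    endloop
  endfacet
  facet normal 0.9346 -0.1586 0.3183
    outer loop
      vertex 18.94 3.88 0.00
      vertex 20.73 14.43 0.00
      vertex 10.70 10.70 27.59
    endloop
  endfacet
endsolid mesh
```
; perimeter-only toolpath
G21 ; units = mm
G90 ; absolute positioning
G28 ; home
; layer 1
G0 Z6.90
G0 X18.22 Y13.50
G1 X12.04 Y18.61
G1 X4.52 Y15.82
G1 X3.18 Y7.90
G1 X9.36 Y2.79
G1 X16.88 Y5.58
G1 X18.22 Y13.50
; layer 2
G0 Z13.79
G0 X15.71 Y12.56
G1 X11.59 Y15.97
G1 X6.58 Y14.11
G1 X5.68 Y8.83
G1 X9.80 Y5.42
G1 X14.82 Y7.29
G1 X15.71 Y12.56
; layer 3
G0 Z20.69
G0 X13.21 Y11.63
G1 X11.15 Y13.34
G1 X8.64 Y12.40
G1 X8.19 Y9.77
G1 X10.25 Y8.06
G1 X12.76 Y8.99
G1 X13.21 Y11.63
M2 ; end

The solid is a regular 6-sided pyramid, base circumscribed radius ≈ 10.7 mm, apex at z ≈ 27.6 mm. Slicing at Δz = 6.90 mm — 4 equal slices spanning the solid's height, so layer i sits at z = i·h/4 — gives 3 non-empty perimeters. Each is a 6-segment closed polygon; G0 lifts to the layer z and rapids to the start vertex, then G1 traces the edges. The cross-section shrinks linearly with z (the slice at the apex is degenerate and omitted).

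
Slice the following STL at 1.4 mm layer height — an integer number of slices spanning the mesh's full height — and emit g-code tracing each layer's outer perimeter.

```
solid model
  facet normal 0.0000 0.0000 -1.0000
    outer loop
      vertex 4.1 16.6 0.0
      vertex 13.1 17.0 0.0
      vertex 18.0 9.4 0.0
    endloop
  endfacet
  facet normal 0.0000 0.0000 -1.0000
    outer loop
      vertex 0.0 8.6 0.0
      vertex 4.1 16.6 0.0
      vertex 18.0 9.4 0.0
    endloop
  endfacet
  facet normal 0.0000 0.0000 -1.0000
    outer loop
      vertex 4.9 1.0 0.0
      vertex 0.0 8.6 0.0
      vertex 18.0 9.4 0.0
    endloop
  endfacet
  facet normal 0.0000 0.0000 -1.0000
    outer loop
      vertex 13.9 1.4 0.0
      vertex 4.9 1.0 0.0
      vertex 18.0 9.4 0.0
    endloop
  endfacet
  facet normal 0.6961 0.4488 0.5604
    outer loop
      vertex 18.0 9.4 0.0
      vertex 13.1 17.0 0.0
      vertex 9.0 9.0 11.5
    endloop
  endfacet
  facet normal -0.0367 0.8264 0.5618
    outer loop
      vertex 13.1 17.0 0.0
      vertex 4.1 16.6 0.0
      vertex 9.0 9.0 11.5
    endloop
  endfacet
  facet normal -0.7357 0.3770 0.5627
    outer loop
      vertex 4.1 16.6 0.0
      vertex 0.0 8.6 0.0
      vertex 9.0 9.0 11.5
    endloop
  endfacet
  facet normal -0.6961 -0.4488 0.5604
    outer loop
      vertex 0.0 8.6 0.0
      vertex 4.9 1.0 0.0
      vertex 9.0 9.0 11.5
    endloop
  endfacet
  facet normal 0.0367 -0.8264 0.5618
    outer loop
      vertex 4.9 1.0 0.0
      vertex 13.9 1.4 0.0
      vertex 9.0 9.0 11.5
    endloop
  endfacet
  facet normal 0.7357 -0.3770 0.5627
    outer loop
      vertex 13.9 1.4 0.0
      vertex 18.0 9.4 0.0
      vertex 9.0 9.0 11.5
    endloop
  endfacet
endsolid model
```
; perimeter-only toolpath
G21 ; units = mm
G90 ; absolute positioning
G28 ; home
; layer 1
G0 Z1.4
G0 X16.9 Y9.3
G1 X12.6 Y16.0
G1 X4.7 Y15.7
G1 X1.1 Y8.6
G1 X5.4 Y2.0
G1 X13.3 Y2.3
G1 X16.9 Y9.3
; layer 2
G0 Z2.9
G0 X15.8 Y9.3
G1 X12.1 Y15.0
G1 X5.3 Y14.7
G1 X2.2 Y8.7
G1 X5.9 Y3.0
G1 X12.7 Y3.3
G1 X15.8 Y9.3
; layer 3
G0 Z4.3
G0 X14.6 Y9.2
G1 X11.6 Y14.0
G1 X5.9 Y13.8
G1 X3.4 Y8.8
G1 X6.4 Y4.0
G1 X12.1 Y4.2
G1 X14.6 Y9.2
; layer 4
G0 Z5.8
G0 X13.5 Y9.2
G1 X11.1 Y13.0
G1 X6.5 Y12.8
G1 X4.5 Y8.8
G1 X7.0 Y5.0
G1 X11.4 Y5.2
G1 X13.5 Y9.2
; layer 5
G0 Z7.2
G0 X12.4 Y9.2
G1 X10.5 Y12.0
G1 X7.2 Y11.9
G1 X5.6 Y8.8
G1 X7.5 Y6.0
G1 X10.8 Y6.2
G1 X12.4 Y9.2
; layer 6
G0 Z8.6
G0 X11.2 Y9.1
G1 X10.0 Y11.0
G1 X7.8 Y10.9
G1 X6.8 Y8.9
G1 X8.0 Y7.0
G1 X10.2 Y7.1
G1 X11.2 Y9.1
; layer 7
G0 Z10.1
G0 X10.1 Y9.1
G1 X9.5 Y10.0
G1 X8.4 Y9.9
G1 X7.9 Y8.9
G1 X8.5 Y8.0
G1 X9.6 Y8.1
G1 X10.1 Y9.1
M2 ; end

The solid is a regular 6-sided pyramid, base circumscribed radius ≈ 9 mm, apex at z ≈ 11.5 mm. Slicing at Δz = 1.4 mm — 8 equal slices spanning the solid's height, so layer i sits at z = i·h/8 — gives 7 non-empty perimeters. Each is a 6-segment closed polygon; G0 lifts to the layer z and rapids to the start vertex, then G1 traces the edges. The cross-section shrinks linearly with z (the slice at the apex is degenerate and omitted).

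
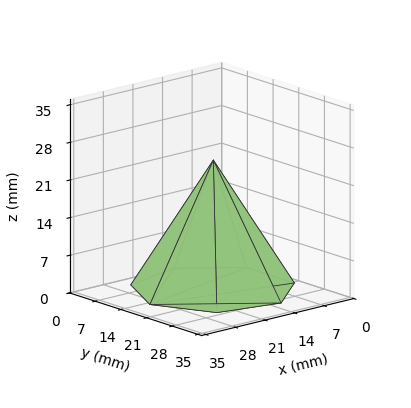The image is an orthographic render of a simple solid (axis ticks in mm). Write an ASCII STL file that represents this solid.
Reading the render: the shape is a regular 7-sided pyramid, base circumscribed radius ≈ 15 mm, apex at z ≈ 24 mm (dimensions read to the nearest mm from the axis ticks). For the STL, each face is triangulated and given an outward normal.

solid part
  facet normal 0.0000 0.0000 -1.0000
    outer loop
      vertex 11.66 29.62 0.00
      vertex 24.35 26.73 0.00
      vertex 30.00 15.00 0.00
    endloop
  endfacet
  facet normal 0.0000 0.0000 -1.0000
    outer loop
      vertex 1.49 21.51 0.00
      vertex 11.66 29.62 0.00
      vertex 30.00 15.00 0.00
    endloop
  endfacet
  facet normal 0.0000 0.0000 -1.0000
    outer loop
      vertex 1.49 8.49 0.00
      vertex 1.49 21.51 0.00
      vertex 30.00 15.00 0.00
    endloop
  endfacet
  facet normal 0.0000 0.0000 -1.0000
    outer loop
      vertex 11.66 0.38 0.00
      vertex 1.49 8.49 0.00
      vertex 30.00 15.00 0.00
    endloop
  endfacet
  facet normal 0.0000 0.0000 -1.0000
    outer loop
      vertex 24.35 3.27 0.00
      vertex 11.66 0.38 0.00
      vertex 30.00 15.00 0.00
    endloop
  endfacet
  facet normal 0.7850 0.3781 0.4906
    outer loop
      vertex 30.00 15.00 0.00
      vertex 24.35 26.73 0.00
      vertex 15.00 15.00 24.00
    endloop
  endfacet
  facet normal 0.1935 0.8496 0.4906
    outer loop
      vertex 24.35 26.73 0.00
      vertex 11.66 29.62 0.00
      vertex 15.00 15.00 24.00
    endloop
  endfacet
  facet normal -0.5433 0.6813 0.4906
    outer loop
      vertex 11.66 29.62 0.00
      vertex 1.49 21.51 0.00
      vertex 15.00 15.00 24.00
    endloop
  endfacet
  facet normal -0.8714 0.0000 0.4905
    outer loop
      vertex 1.49 21.51 0.00
      vertex 1.49 8.49 0.00
      vertex 15.00 15.00 24.00
    endloop
  endfacet
  facet normal -0.5433 -0.6813 0.4906
    outer loop
      vertex 1.49 8.49 0.00
      vertex 11.66 0.38 0.00
      vertex 15.00 15.00 24.00
    endloop
  endfacet
  facet normal 0.1935 -0.8496 0.4906
    outer loop
      vertex 11.66 0.38 0.00
      vertex 24.35 3.27 0.00
      vertex 15.00 15.00 24.00
    endloop
  endfacet
  facet normal 0.7850 -0.3781 0.4906
    outer loop
      vertex 24.35 3.27 0.00
      vertex 30.00 15.00 0.00
      vertex 15.00 15.00 24.00
    endloop
  endfacet
endsolid part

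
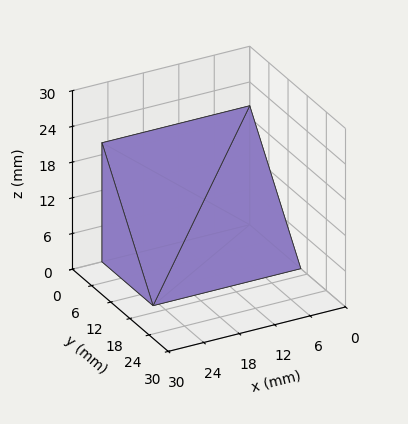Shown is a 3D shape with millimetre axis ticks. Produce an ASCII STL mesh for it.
Reading the render: the shape is a wedge (ramp): 25 × 16 mm base, rising to 20 mm along the y=0 edge and sloping linearly to z=0 at y=16 (dimensions read to the nearest mm from the axis ticks). For the STL, each face is triangulated and given an outward normal.

solid part
  facet normal 0.0000 0.0000 -1.0000
    outer loop
      vertex 25.0 16.0 0.0
      vertex 25.0 0.0 0.0
      vertex 0.0 0.0 0.0
    endloop
  endfacet
  facet normal 0.0000 0.0000 -1.0000
    outer loop
      vertex 0.0 16.0 0.0
      vertex 25.0 16.0 0.0
      vertex 0.0 0.0 0.0
    endloop
  endfacet
  facet normal 0.0000 -1.0000 0.0000
    outer loop
      vertex 0.0 0.0 0.0
      vertex 25.0 0.0 0.0
      vertex 25.0 0.0 20.0
    endloop
  endfacet
  facet normal 0.0000 -1.0000 0.0000
    outer loop
      vertex 0.0 0.0 0.0
      vertex 25.0 0.0 20.0
      vertex 0.0 0.0 20.0
    endloop
  endfacet
  facet normal 0.0000 0.7809 0.6247
    outer loop
      vertex 0.0 0.0 20.0
      vertex 25.0 0.0 20.0
      vertex 25.0 16.0 0.0
    endloop
  endfacet
  facet normal 0.0000 0.7809 0.6247
    outer loop
      vertex 0.0 0.0 20.0
      vertex 25.0 16.0 0.0
      vertex 0.0 16.0 0.0
    endloop
  endfacet
  facet normal -1.0000 0.0000 0.0000
    outer loop
      vertex 0.0 0.0 20.0
      vertex 0.0 16.0 0.0
      vertex 0.0 0.0 0.0
    endloop
  endfacet
  facet normal 1.0000 0.0000 0.0000
    outer loop
      vertex 25.0 0.0 0.0
      vertex 25.0 16.0 0.0
      vertex 25.0 0.0 20.0
    endloop
  endfacet
endsolid part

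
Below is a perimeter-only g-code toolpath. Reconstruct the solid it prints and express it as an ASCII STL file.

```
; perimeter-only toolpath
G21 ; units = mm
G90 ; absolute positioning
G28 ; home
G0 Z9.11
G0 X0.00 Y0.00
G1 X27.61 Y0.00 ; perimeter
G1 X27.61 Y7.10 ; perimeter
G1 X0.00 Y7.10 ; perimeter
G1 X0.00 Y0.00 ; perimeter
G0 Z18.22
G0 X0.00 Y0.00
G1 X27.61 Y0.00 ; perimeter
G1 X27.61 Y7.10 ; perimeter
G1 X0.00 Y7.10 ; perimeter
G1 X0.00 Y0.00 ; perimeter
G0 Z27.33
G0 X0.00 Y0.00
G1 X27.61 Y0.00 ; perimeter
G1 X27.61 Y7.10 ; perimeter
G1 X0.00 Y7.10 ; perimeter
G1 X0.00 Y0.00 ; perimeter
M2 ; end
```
solid part
  facet normal 0.0000 0.0000 -1.0000
    outer loop
      vertex 27.61 7.10 0.00
      vertex 27.61 0.00 0.00
      vertex 0.00 0.00 0.00
    endloop
  endfacet
  facet normal 0.0000 0.0000 -1.0000
    outer loop
      vertex 0.00 7.10 0.00
      vertex 27.61 7.10 0.00
      vertex 0.00 0.00 0.00
    endloop
  endfacet
  facet normal 0.0000 0.0000 1.0000
    outer loop
      vertex 0.00 0.00 27.33
      vertex 27.61 0.00 27.33
      vertex 27.61 7.10 27.33
    endloop
  endfacet
  facet normal 0.0000 0.0000 1.0000
    outer loop
      vertex 0.00 0.00 27.33
      vertex 27.61 7.10 27.33
      vertex 0.00 7.10 27.33
    endloop
  endfacet
  facet normal 0.0000 -1.0000 0.0000
    outer loop
      vertex 0.00 0.00 0.00
      vertex 27.61 0.00 0.00
      vertex 27.61 0.00 27.33
    endloop
  endfacet
  facet normal 0.0000 -1.0000 0.0000
    outer loop
      vertex 0.00 0.00 0.00
      vertex 27.61 0.00 27.33
      vertex 0.00 0.00 27.33
    endloop
  endfacet
  facet normal 0.0000 1.0000 0.0000
    outer loop
      vertex 27.61 7.10 27.33
      vertex 27.61 7.10 0.00
      vertex 0.00 7.10 0.00
    endloop
  endfacet
  facet normal 0.0000 1.0000 0.0000
    outer loop
      vertex 0.00 7.10 27.33
      vertex 27.61 7.10 27.33
      vertex 0.00 7.10 0.00
    endloop
  endfacet
  facet normal -1.0000 0.0000 0.0000
    outer loop
      vertex 0.00 7.10 27.33
      vertex 0.00 7.10 0.00
      vertex 0.00 0.00 0.00
    endloop
  endfacet
  facet normal -1.0000 0.0000 0.0000
    outer loop
      vertex 0.00 0.00 27.33
      vertex 0.00 7.10 27.33
      vertex 0.00 0.00 0.00
    endloop
  endfacet
  facet normal 1.0000 0.0000 0.0000
    outer loop
      vertex 27.61 0.00 0.00
      vertex 27.61 7.10 0.00
      vertex 27.61 7.10 27.33
    endloop
  endfacet
  facet normal 1.0000 0.0000 0.0000
    outer loop
      vertex 27.61 0.00 0.00
      vertex 27.61 7.10 27.33
      vertex 27.61 0.00 27.33
    endloop
  endfacet
endsolid part

The G0 Z moves step by Δz≈9.11 mm. Every layer's G1 loop is the same polygon, so the solid is a straight extrusion of it from z=0 to z≈27.3. Closing with flat bottom and top caps and triangulating gives 12 facets — a rectangular box, roughly 27.6 × 7.1 mm footprint and 27.3 mm tall.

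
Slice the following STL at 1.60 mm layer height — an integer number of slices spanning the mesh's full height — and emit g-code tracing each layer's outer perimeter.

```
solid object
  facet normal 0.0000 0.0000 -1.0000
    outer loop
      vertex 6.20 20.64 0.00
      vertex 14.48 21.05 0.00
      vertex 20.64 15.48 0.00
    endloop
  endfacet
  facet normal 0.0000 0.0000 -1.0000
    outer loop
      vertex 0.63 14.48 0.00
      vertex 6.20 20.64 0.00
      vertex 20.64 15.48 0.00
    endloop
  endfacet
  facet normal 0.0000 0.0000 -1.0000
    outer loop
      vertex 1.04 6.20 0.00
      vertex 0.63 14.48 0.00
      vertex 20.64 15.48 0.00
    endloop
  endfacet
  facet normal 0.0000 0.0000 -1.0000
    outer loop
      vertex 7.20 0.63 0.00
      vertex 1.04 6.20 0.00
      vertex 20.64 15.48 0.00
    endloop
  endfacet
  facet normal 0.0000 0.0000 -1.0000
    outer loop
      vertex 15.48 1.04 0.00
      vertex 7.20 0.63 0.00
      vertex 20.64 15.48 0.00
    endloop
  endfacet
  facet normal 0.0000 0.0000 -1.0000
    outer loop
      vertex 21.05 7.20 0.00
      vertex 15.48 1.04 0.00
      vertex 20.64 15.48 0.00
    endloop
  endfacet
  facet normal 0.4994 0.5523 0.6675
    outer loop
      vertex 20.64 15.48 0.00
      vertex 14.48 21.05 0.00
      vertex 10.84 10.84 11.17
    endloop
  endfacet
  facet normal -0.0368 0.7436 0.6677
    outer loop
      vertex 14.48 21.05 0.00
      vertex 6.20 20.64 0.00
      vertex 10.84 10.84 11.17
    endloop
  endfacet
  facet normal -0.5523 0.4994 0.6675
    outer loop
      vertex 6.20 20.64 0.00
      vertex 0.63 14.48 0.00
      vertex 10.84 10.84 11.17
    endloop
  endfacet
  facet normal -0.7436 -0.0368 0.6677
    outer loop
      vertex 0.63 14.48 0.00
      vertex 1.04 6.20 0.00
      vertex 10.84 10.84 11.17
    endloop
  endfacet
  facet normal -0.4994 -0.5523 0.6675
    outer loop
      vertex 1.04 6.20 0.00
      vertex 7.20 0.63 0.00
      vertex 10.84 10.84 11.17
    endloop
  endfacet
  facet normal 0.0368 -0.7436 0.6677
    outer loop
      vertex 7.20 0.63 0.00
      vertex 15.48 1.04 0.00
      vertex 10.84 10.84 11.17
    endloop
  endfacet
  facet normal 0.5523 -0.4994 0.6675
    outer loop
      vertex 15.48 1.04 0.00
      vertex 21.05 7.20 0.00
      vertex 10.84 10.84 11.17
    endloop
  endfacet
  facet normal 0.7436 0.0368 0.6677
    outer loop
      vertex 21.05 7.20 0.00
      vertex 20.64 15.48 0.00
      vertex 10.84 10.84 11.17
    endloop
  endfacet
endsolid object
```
; perimeter-only toolpath
G21 ; units = mm
G90 ; absolute positioning
G28 ; home
; layer 1
G0 Z1.60
G0 X19.24 Y14.82
G1 X13.96 Y19.59
G1 X6.86 Y19.24
G1 X2.09 Y13.96
G1 X2.44 Y6.86
G1 X7.72 Y2.09
G1 X14.82 Y2.44
G1 X19.59 Y7.72
G1 X19.24 Y14.82
; layer 2
G0 Z3.19
G0 X17.84 Y14.15
G1 X13.44 Y18.13
G1 X7.53 Y17.84
G1 X3.55 Y13.44
G1 X3.84 Y7.53
G1 X8.24 Y3.55
G1 X14.15 Y3.84
G1 X18.13 Y8.24
G1 X17.84 Y14.15
; layer 3
G0 Z4.79
G0 X16.44 Y13.49
G1 X12.92 Y16.67
G1 X8.19 Y16.44
G1 X5.01 Y12.92
G1 X5.24 Y8.19
G1 X8.76 Y5.01
G1 X13.49 Y5.24
G1 X16.67 Y8.76
G1 X16.44 Y13.49
; layer 4
G0 Z6.38
G0 X15.04 Y12.83
G1 X12.40 Y15.22
G1 X8.85 Y15.04
G1 X6.46 Y12.40
G1 X6.64 Y8.85
G1 X9.28 Y6.46
G1 X12.83 Y6.64
G1 X15.22 Y9.28
G1 X15.04 Y12.83
; layer 5
G0 Z7.98
G0 X13.64 Y12.17
G1 X11.88 Y13.76
G1 X9.51 Y13.64
G1 X7.92 Y11.88
G1 X8.04 Y9.51
G1 X9.80 Y7.92
G1 X12.17 Y8.04
G1 X13.76 Y9.80
G1 X13.64 Y12.17
; layer 6
G0 Z9.57
G0 X12.24 Y11.50
G1 X11.36 Y12.30
G1 X10.18 Y12.24
G1 X9.38 Y11.36
G1 X9.44 Y10.18
G1 X10.32 Y9.38
G1 X11.50 Y9.44
G1 X12.30 Y10.32
G1 X12.24 Y11.50
M2 ; end

The solid is a regular 8-sided pyramid, base circumscribed radius ≈ 10.8 mm, apex at z ≈ 11.2 mm. Slicing at Δz = 1.60 mm — 7 equal slices spanning the solid's height, so layer i sits at z = i·h/7 — gives 6 non-empty perimeters. Each is a 8-segment closed polygon; G0 lifts to the layer z and rapids to the start vertex, then G1 traces the edges. The cross-section shrinks linearly with z (the slice at the apex is degenerate and omitted).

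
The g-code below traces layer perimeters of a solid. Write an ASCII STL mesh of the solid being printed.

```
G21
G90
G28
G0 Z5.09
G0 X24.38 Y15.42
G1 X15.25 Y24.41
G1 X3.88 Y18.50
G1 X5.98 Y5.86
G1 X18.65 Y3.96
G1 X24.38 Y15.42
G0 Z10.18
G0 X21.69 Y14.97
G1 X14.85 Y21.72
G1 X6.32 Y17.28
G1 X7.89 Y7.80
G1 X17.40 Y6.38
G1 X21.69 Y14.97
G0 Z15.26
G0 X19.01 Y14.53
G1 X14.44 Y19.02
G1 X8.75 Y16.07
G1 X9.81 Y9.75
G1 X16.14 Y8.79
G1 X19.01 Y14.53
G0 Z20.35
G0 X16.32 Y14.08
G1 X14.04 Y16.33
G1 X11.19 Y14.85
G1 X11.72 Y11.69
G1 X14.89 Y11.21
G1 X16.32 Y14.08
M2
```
solid part
  facet normal 0.0000 0.0000 -1.0000
    outer loop
      vertex 1.44 19.72 0.00
      vertex 15.66 27.11 0.00
      vertex 27.07 15.87 0.00
    endloop
  endfacet
  facet normal 0.0000 0.0000 -1.0000
    outer loop
      vertex 4.07 3.92 0.00
      vertex 1.44 19.72 0.00
      vertex 27.07 15.87 0.00
    endloop
  endfacet
  facet normal 0.0000 0.0000 -1.0000
    outer loop
      vertex 19.91 1.54 0.00
      vertex 4.07 3.92 0.00
      vertex 27.07 15.87 0.00
    endloop
  endfacet
  facet normal 0.6439 0.6536 0.3977
    outer loop
      vertex 27.07 15.87 0.00
      vertex 15.66 27.11 0.00
      vertex 13.63 13.63 25.44
    endloop
  endfacet
  facet normal -0.4231 0.8142 0.3976
    outer loop
      vertex 15.66 27.11 0.00
      vertex 1.44 19.72 0.00
      vertex 13.63 13.63 25.44
    endloop
  endfacet
  facet normal -0.9051 -0.1507 0.3976
    outer loop
      vertex 1.44 19.72 0.00
      vertex 4.07 3.92 0.00
      vertex 13.63 13.63 25.44
    endloop
  endfacet
  facet normal -0.1363 -0.9074 0.3976
    outer loop
      vertex 4.07 3.92 0.00
      vertex 19.91 1.54 0.00
      vertex 13.63 13.63 25.44
    endloop
  endfacet
  facet normal 0.8208 -0.4101 0.3975
    outer loop
      vertex 19.91 1.54 0.00
      vertex 27.07 15.87 0.00
      vertex 13.63 13.63 25.44
    endloop
  endfacet
endsolid part

The G0 Z moves step by Δz≈5.09 mm. The G1 loops shrink linearly with z, so the solid tapers from its base footprint up to z≈25.4. Closing with a flat bottom cap and the tapered top and triangulating gives 8 facets — a regular 5-sided pyramid, base circumscribed radius ≈ 13.6 mm, apex at z ≈ 25.4 mm.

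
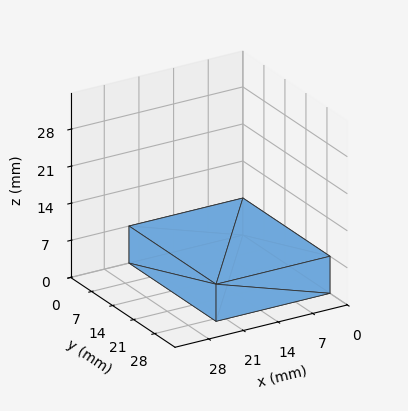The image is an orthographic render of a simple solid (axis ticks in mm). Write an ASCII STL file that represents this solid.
Reading the render: the shape is a rectangular box, roughly 23 × 29 mm footprint and 7 mm tall (dimensions read to the nearest mm from the axis ticks). For the STL, each face is triangulated and given an outward normal.

solid part
  facet normal 0.0000 0.0000 -1.0000
    outer loop
      vertex 23.00 29.00 0.00
      vertex 23.00 0.00 0.00
      vertex 0.00 0.00 0.00
    endloop
  endfacet
  facet normal 0.0000 0.0000 -1.0000
    outer loop
      vertex 0.00 29.00 0.00
      vertex 23.00 29.00 0.00
      vertex 0.00 0.00 0.00
    endloop
  endfacet
  facet normal 0.0000 0.0000 1.0000
    outer loop
      vertex 0.00 0.00 7.00
      vertex 23.00 0.00 7.00
      vertex 23.00 29.00 7.00
    endloop
  endfacet
  facet normal 0.0000 0.0000 1.0000
    outer loop
      vertex 0.00 0.00 7.00
      vertex 23.00 29.00 7.00
      vertex 0.00 29.00 7.00
    endloop
  endfacet
  facet normal 0.0000 -1.0000 0.0000
    outer loop
      vertex 0.00 0.00 0.00
      vertex 23.00 0.00 0.00
      vertex 23.00 0.00 7.00
    endloop
  endfacet
  facet normal 0.0000 -1.0000 0.0000
    outer loop
      vertex 0.00 0.00 0.00
      vertex 23.00 0.00 7.00
      vertex 0.00 0.00 7.00
    endloop
  endfacet
  facet normal 0.0000 1.0000 0.0000
    outer loop
      vertex 23.00 29.00 7.00
      vertex 23.00 29.00 0.00
      vertex 0.00 29.00 0.00
    endloop
  endfacet
  facet normal 0.0000 1.0000 0.0000
    outer loop
      vertex 0.00 29.00 7.00
      vertex 23.00 29.00 7.00
      vertex 0.00 29.00 0.00
    endloop
  endfacet
  facet normal -1.0000 0.0000 0.0000
    outer loop
      vertex 0.00 29.00 7.00
      vertex 0.00 29.00 0.00
      vertex 0.00 0.00 0.00
    endloop
  endfacet
  facet normal -1.0000 0.0000 0.0000
    outer loop
      vertex 0.00 0.00 7.00
      vertex 0.00 29.00 7.00
      vertex 0.00 0.00 0.00
    endloop
  endfacet
  facet normal 1.0000 0.0000 0.0000
    outer loop
      vertex 23.00 0.00 0.00
      vertex 23.00 29.00 0.00
      vertex 23.00 29.00 7.00
    endloop
  endfacet
  facet normal 1.0000 0.0000 0.0000
    outer loop
      vertex 23.00 0.00 0.00
      vertex 23.00 29.00 7.00
      vertex 23.00 0.00 7.00
    endloop
  endfacet
endsolid part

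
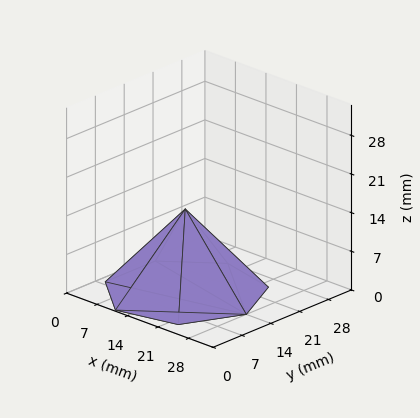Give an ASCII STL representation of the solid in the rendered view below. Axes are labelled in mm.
Reading the render: the shape is a regular 7-sided pyramid, base circumscribed radius ≈ 14 mm, apex at z ≈ 15 mm (dimensions read to the nearest mm from the axis ticks). For the STL, each face is triangulated and given an outward normal.

solid part
  facet normal 0.0000 0.0000 -1.0000
    outer loop
      vertex 10.88 27.65 0.00
      vertex 22.73 24.95 0.00
      vertex 28.00 14.00 0.00
    endloop
  endfacet
  facet normal 0.0000 0.0000 -1.0000
    outer loop
      vertex 1.39 20.07 0.00
      vertex 10.88 27.65 0.00
      vertex 28.00 14.00 0.00
    endloop
  endfacet
  facet normal 0.0000 0.0000 -1.0000
    outer loop
      vertex 1.39 7.93 0.00
      vertex 1.39 20.07 0.00
      vertex 28.00 14.00 0.00
    endloop
  endfacet
  facet normal 0.0000 0.0000 -1.0000
    outer loop
      vertex 10.88 0.35 0.00
      vertex 1.39 7.93 0.00
      vertex 28.00 14.00 0.00
    endloop
  endfacet
  facet normal 0.0000 0.0000 -1.0000
    outer loop
      vertex 22.73 3.05 0.00
      vertex 10.88 0.35 0.00
      vertex 28.00 14.00 0.00
    endloop
  endfacet
  facet normal 0.6896 0.3319 0.6436
    outer loop
      vertex 28.00 14.00 0.00
      vertex 22.73 24.95 0.00
      vertex 14.00 14.00 15.00
    endloop
  endfacet
  facet normal 0.1700 0.7462 0.6437
    outer loop
      vertex 22.73 24.95 0.00
      vertex 10.88 27.65 0.00
      vertex 14.00 14.00 15.00
    endloop
  endfacet
  facet normal -0.4777 0.5980 0.6436
    outer loop
      vertex 10.88 27.65 0.00
      vertex 1.39 20.07 0.00
      vertex 14.00 14.00 15.00
    endloop
  endfacet
  facet normal -0.7655 0.0000 0.6435
    outer loop
      vertex 1.39 20.07 0.00
      vertex 1.39 7.93 0.00
      vertex 14.00 14.00 15.00
    endloop
  endfacet
  facet normal -0.4777 -0.5980 0.6436
    outer loop
      vertex 1.39 7.93 0.00
      vertex 10.88 0.35 0.00
      vertex 14.00 14.00 15.00
    endloop
  endfacet
  facet normal 0.1700 -0.7462 0.6437
    outer loop
      vertex 10.88 0.35 0.00
      vertex 22.73 3.05 0.00
      vertex 14.00 14.00 15.00
    endloop
  endfacet
  facet normal 0.6896 -0.3319 0.6436
    outer loop
      vertex 22.73 3.05 0.00
      vertex 28.00 14.00 0.00
      vertex 14.00 14.00 15.00
    endloop
  endfacet
endsolid part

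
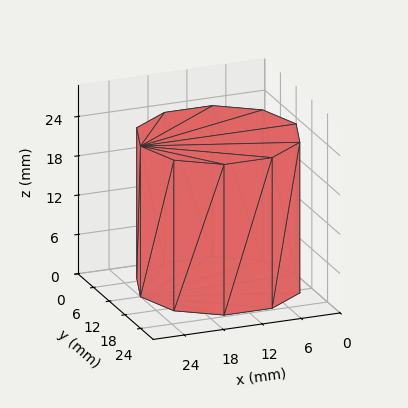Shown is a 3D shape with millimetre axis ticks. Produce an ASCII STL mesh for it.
Reading the render: the shape is a regular 10-sided prism (a cylinder approximated with 10 flat sides), circumscribed radius ≈ 12 mm, height ≈ 23 mm (dimensions read to the nearest mm from the axis ticks). For the STL, each face is triangulated and given an outward normal.

solid part
  facet normal 0.0000 0.0000 -1.0000
    outer loop
      vertex 15.7 23.4 0.0
      vertex 21.7 19.1 0.0
      vertex 24.0 12.0 0.0
    endloop
  endfacet
  facet normal 0.0000 0.0000 -1.0000
    outer loop
      vertex 8.3 23.4 0.0
      vertex 15.7 23.4 0.0
      vertex 24.0 12.0 0.0
    endloop
  endfacet
  facet normal 0.0000 0.0000 -1.0000
    outer loop
      vertex 2.3 19.1 0.0
      vertex 8.3 23.4 0.0
      vertex 24.0 12.0 0.0
    endloop
  endfacet
  facet normal 0.0000 0.0000 -1.0000
    outer loop
      vertex 0.0 12.0 0.0
      vertex 2.3 19.1 0.0
      vertex 24.0 12.0 0.0
    endloop
  endfacet
  facet normal 0.0000 0.0000 -1.0000
    outer loop
      vertex 2.3 4.9 0.0
      vertex 0.0 12.0 0.0
      vertex 24.0 12.0 0.0
    endloop
  endfacet
  facet normal 0.0000 0.0000 -1.0000
    outer loop
      vertex 8.3 0.6 0.0
      vertex 2.3 4.9 0.0
      vertex 24.0 12.0 0.0
    endloop
  endfacet
  facet normal 0.0000 0.0000 -1.0000
    outer loop
      vertex 15.7 0.6 0.0
      vertex 8.3 0.6 0.0
      vertex 24.0 12.0 0.0
    endloop
  endfacet
  facet normal 0.0000 0.0000 -1.0000
    outer loop
      vertex 21.7 4.9 0.0
      vertex 15.7 0.6 0.0
      vertex 24.0 12.0 0.0
    endloop
  endfacet
  facet normal 0.0000 0.0000 1.0000
    outer loop
      vertex 24.0 12.0 23.0
      vertex 21.7 19.1 23.0
      vertex 15.7 23.4 23.0
    endloop
  endfacet
  facet normal 0.0000 0.0000 1.0000
    outer loop
      vertex 24.0 12.0 23.0
      vertex 15.7 23.4 23.0
      vertex 8.3 23.4 23.0
    endloop
  endfacet
  facet normal 0.0000 0.0000 1.0000
    outer loop
      vertex 24.0 12.0 23.0
      vertex 8.3 23.4 23.0
      vertex 2.3 19.1 23.0
    endloop
  endfacet
  facet normal 0.0000 0.0000 1.0000
    outer loop
      vertex 24.0 12.0 23.0
      vertex 2.3 19.1 23.0
      vertex 0.0 12.0 23.0
    endloop
  endfacet
  facet normal 0.0000 0.0000 1.0000
    outer loop
      vertex 24.0 12.0 23.0
      vertex 0.0 12.0 23.0
      vertex 2.3 4.9 23.0
    endloop
  endfacet
  facet normal 0.0000 0.0000 1.0000
    outer loop
      vertex 24.0 12.0 23.0
      vertex 2.3 4.9 23.0
      vertex 8.3 0.6 23.0
    endloop
  endfacet
  facet normal 0.0000 0.0000 1.0000
    outer loop
      vertex 24.0 12.0 23.0
      vertex 8.3 0.6 23.0
      vertex 15.7 0.6 23.0
    endloop
  endfacet
  facet normal 0.0000 0.0000 1.0000
    outer loop
      vertex 24.0 12.0 23.0
      vertex 15.7 0.6 23.0
      vertex 21.7 4.9 23.0
    endloop
  endfacet
  facet normal 0.9513 0.3082 0.0000
    outer loop
      vertex 24.0 12.0 0.0
      vertex 21.7 19.1 0.0
      vertex 21.7 19.1 23.0
    endloop
  endfacet
  facet normal 0.9513 0.3082 0.0000
    outer loop
      vertex 24.0 12.0 0.0
      vertex 21.7 19.1 23.0
      vertex 24.0 12.0 23.0
    endloop
  endfacet
  facet normal 0.5825 0.8128 0.0000
    outer loop
      vertex 21.7 19.1 0.0
      vertex 15.7 23.4 0.0
      vertex 15.7 23.4 23.0
    endloop
  endfacet
  facet normal 0.5825 0.8128 0.0000
    outer loop
      vertex 21.7 19.1 0.0
      vertex 15.7 23.4 23.0
      vertex 21.7 19.1 23.0
    endloop
  endfacet
  facet normal 0.0000 1.0000 0.0000
    outer loop
      vertex 15.7 23.4 0.0
      vertex 8.3 23.4 0.0
      vertex 8.3 23.4 23.0
    endloop
  endfacet
  facet normal 0.0000 1.0000 0.0000
    outer loop
      vertex 15.7 23.4 0.0
      vertex 8.3 23.4 23.0
      vertex 15.7 23.4 23.0
    endloop
  endfacet
  facet normal -0.5825 0.8128 0.0000
    outer loop
      vertex 8.3 23.4 0.0
      vertex 2.3 19.1 0.0
      vertex 2.3 19.1 23.0
    endloop
  endfacet
  facet normal -0.5825 0.8128 0.0000
    outer loop
      vertex 8.3 23.4 0.0
      vertex 2.3 19.1 23.0
      vertex 8.3 23.4 23.0
    endloop
  endfacet
  facet normal -0.9513 0.3082 0.0000
    outer loop
      vertex 2.3 19.1 0.0
      vertex 0.0 12.0 0.0
      vertex 0.0 12.0 23.0
    endloop
  endfacet
  facet normal -0.9513 0.3082 0.0000
    outer loop
      vertex 2.3 19.1 0.0
      vertex 0.0 12.0 23.0
      vertex 2.3 19.1 23.0
    endloop
  endfacet
  facet normal -0.9513 -0.3082 0.0000
    outer loop
      vertex 0.0 12.0 0.0
      vertex 2.3 4.9 0.0
      vertex 2.3 4.9 23.0
    endloop
  endfacet
  facet normal -0.9513 -0.3082 0.0000
    outer loop
      vertex 0.0 12.0 0.0
      vertex 2.3 4.9 23.0
      vertex 0.0 12.0 23.0
    endloop
  endfacet
  facet normal -0.5825 -0.8128 0.0000
    outer loop
      vertex 2.3 4.9 0.0
      vertex 8.3 0.6 0.0
      vertex 8.3 0.6 23.0
    endloop
  endfacet
  facet normal -0.5825 -0.8128 0.0000
    outer loop
      vertex 2.3 4.9 0.0
      vertex 8.3 0.6 23.0
      vertex 2.3 4.9 23.0
    endloop
  endfacet
  facet normal 0.0000 -1.0000 0.0000
    outer loop
      vertex 8.3 0.6 0.0
      vertex 15.7 0.6 0.0
      vertex 15.7 0.6 23.0
    endloop
  endfacet
  facet normal 0.0000 -1.0000 0.0000
    outer loop
      vertex 8.3 0.6 0.0
      vertex 15.7 0.6 23.0
      vertex 8.3 0.6 23.0
    endloop
  endfacet
  facet normal 0.5825 -0.8128 0.0000
    outer loop
      vertex 15.7 0.6 0.0
      vertex 21.7 4.9 0.0
      vertex 21.7 4.9 23.0
    endloop
  endfacet
  facet normal 0.5825 -0.8128 0.0000
    outer loop
      vertex 15.7 0.6 0.0
      vertex 21.7 4.9 23.0
      vertex 15.7 0.6 23.0
    endloop
  endfacet
  facet normal 0.9513 -0.3082 0.0000
    outer loop
      vertex 21.7 4.9 0.0
      vertex 24.0 12.0 0.0
      vertex 24.0 12.0 23.0
    endloop
  endfacet
  facet normal 0.9513 -0.3082 0.0000
    outer loop
      vertex 21.7 4.9 0.0
      vertex 24.0 12.0 23.0
      vertex 21.7 4.9 23.0
    endloop
  endfacet
endsolid part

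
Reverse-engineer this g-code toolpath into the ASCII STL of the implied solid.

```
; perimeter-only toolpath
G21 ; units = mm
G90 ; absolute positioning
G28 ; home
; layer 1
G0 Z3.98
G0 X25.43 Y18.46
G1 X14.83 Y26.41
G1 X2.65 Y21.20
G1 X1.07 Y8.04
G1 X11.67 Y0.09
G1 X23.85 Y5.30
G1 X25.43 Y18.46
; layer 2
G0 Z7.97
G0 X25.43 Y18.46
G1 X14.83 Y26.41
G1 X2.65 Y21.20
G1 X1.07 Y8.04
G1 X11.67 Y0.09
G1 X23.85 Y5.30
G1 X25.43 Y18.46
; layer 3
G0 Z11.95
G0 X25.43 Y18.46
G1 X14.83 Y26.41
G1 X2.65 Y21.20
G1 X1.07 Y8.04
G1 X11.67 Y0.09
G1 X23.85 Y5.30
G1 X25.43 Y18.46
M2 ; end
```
solid part
  facet normal 0.0000 0.0000 -1.0000
    outer loop
      vertex 2.65 21.20 0.00
      vertex 14.83 26.41 0.00
      vertex 25.43 18.46 0.00
    endloop
  endfacet
  facet normal 0.0000 0.0000 -1.0000
    outer loop
      vertex 1.07 8.04 0.00
      vertex 2.65 21.20 0.00
      vertex 25.43 18.46 0.00
    endloop
  endfacet
  facet normal 0.0000 0.0000 -1.0000
    outer loop
      vertex 11.67 0.09 0.00
      vertex 1.07 8.04 0.00
      vertex 25.43 18.46 0.00
    endloop
  endfacet
  facet normal 0.0000 0.0000 -1.0000
    outer loop
      vertex 23.85 5.30 0.00
      vertex 11.67 0.09 0.00
      vertex 25.43 18.46 0.00
    endloop
  endfacet
  facet normal 0.0000 0.0000 1.0000
    outer loop
      vertex 25.43 18.46 11.95
      vertex 14.83 26.41 11.95
      vertex 2.65 21.20 11.95
    endloop
  endfacet
  facet normal 0.0000 0.0000 1.0000
    outer loop
      vertex 25.43 18.46 11.95
      vertex 2.65 21.20 11.95
      vertex 1.07 8.04 11.95
    endloop
  endfacet
  facet normal 0.0000 0.0000 1.0000
    outer loop
      vertex 25.43 18.46 11.95
      vertex 1.07 8.04 11.95
      vertex 11.67 0.09 11.95
    endloop
  endfacet
  facet normal 0.0000 0.0000 1.0000
    outer loop
      vertex 25.43 18.46 11.95
      vertex 11.67 0.09 11.95
      vertex 23.85 5.30 11.95
    endloop
  endfacet
  facet normal 0.6000 0.8000 0.0000
    outer loop
      vertex 25.43 18.46 0.00
      vertex 14.83 26.41 0.00
      vertex 14.83 26.41 11.95
    endloop
  endfacet
  facet normal 0.6000 0.8000 0.0000
    outer loop
      vertex 25.43 18.46 0.00
      vertex 14.83 26.41 11.95
      vertex 25.43 18.46 11.95
    endloop
  endfacet
  facet normal -0.3933 0.9194 0.0000
    outer loop
      vertex 14.83 26.41 0.00
      vertex 2.65 21.20 0.00
      vertex 2.65 21.20 11.95
    endloop
  endfacet
  facet normal -0.3933 0.9194 0.0000
    outer loop
      vertex 14.83 26.41 0.00
      vertex 2.65 21.20 11.95
      vertex 14.83 26.41 11.95
    endloop
  endfacet
  facet normal -0.9929 0.1192 0.0000
    outer loop
      vertex 2.65 21.20 0.00
      vertex 1.07 8.04 0.00
      vertex 1.07 8.04 11.95
    endloop
  endfacet
  facet normal -0.9929 0.1192 0.0000
    outer loop
      vertex 2.65 21.20 0.00
      vertex 1.07 8.04 11.95
      vertex 2.65 21.20 11.95
    endloop
  endfacet
  facet normal -0.6000 -0.8000 0.0000
    outer loop
      vertex 1.07 8.04 0.00
      vertex 11.67 0.09 0.00
      vertex 11.67 0.09 11.95
    endloop
  endfacet
  facet normal -0.6000 -0.8000 0.0000
    outer loop
      vertex 1.07 8.04 0.00
      vertex 11.67 0.09 11.95
      vertex 1.07 8.04 11.95
    endloop
  endfacet
  facet normal 0.3933 -0.9194 0.0000
    outer loop
      vertex 11.67 0.09 0.00
      vertex 23.85 5.30 0.00
      vertex 23.85 5.30 11.95
    endloop
  endfacet
  facet normal 0.3933 -0.9194 0.0000
    outer loop
      vertex 11.67 0.09 0.00
      vertex 23.85 5.30 11.95
      vertex 11.67 0.09 11.95
    endloop
  endfacet
  facet normal 0.9929 -0.1192 0.0000
    outer loop
      vertex 23.85 5.30 0.00
      vertex 25.43 18.46 0.00
      vertex 25.43 18.46 11.95
    endloop
  endfacet
  facet normal 0.9929 -0.1192 0.0000
    outer loop
      vertex 23.85 5.30 0.00
      vertex 25.43 18.46 11.95
      vertex 23.85 5.30 11.95
    endloop
  endfacet
endsolid part

The G0 Z moves step by Δz≈3.98 mm. Every layer's G1 loop is the same polygon, so the solid is a straight extrusion of it from z=0 to z≈11.9. Closing with flat bottom and top caps and triangulating gives 20 facets — a regular 6-sided prism (a cylinder approximated with 6 flat sides), circumscribed radius ≈ 13.2 mm, height ≈ 11.9 mm.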